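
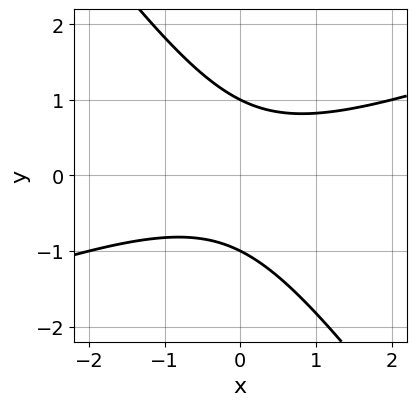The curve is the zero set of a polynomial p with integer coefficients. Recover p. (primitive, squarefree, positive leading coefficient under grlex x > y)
x^2 - 2*x*y - 2*y^2 + 2

(a) The degree is 2 — no degree-1 curve has this shape.
(b) Against the integer gridlines: the y-axis gridline crossings are at y ∈ {-1, 1}; no x-intercept at any integer in the box.
(c) Matching integer coefficients to the picture gives p.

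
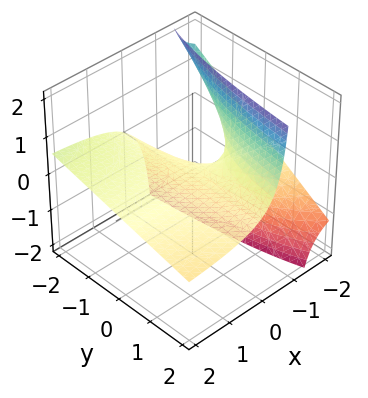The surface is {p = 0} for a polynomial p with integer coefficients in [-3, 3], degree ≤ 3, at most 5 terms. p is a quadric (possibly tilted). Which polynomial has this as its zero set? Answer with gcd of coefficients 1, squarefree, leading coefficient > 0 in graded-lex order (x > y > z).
First, degree: the shape is more complex than any degree-1 surface, so deg p = 2.
Then, against the integer gridlines: every point of the y-axis in the box is on the surface; one z-axis crossing is at z = 0.
Finally, putting this together gives p.

x*y + 3*x*z + 3*z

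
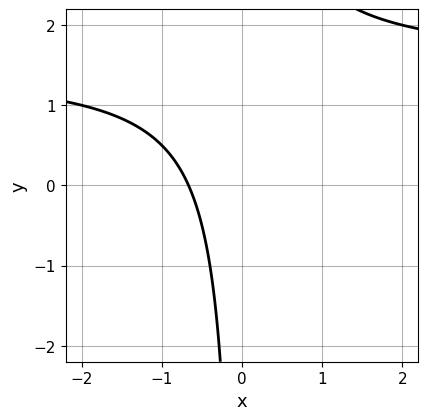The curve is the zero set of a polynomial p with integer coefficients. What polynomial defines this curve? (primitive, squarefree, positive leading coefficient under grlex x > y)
2*x*y - 3*x - 2

1. deg p = 2. No degree-1 curve has this shape.
2. From the axis intercepts and sections: no y-intercept at any integer in the box.
3. Putting this together gives p.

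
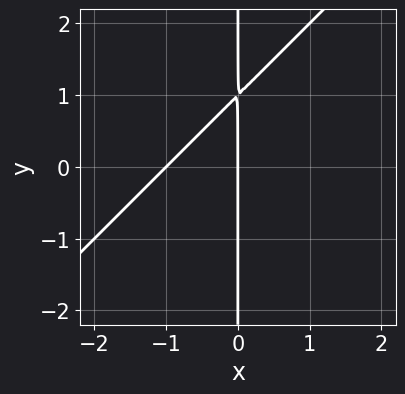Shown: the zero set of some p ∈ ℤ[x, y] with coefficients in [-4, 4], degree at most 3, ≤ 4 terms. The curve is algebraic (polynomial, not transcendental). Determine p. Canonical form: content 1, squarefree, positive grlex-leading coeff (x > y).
1. The degree is 2 — a generic line meets the curve in up to 2 points.
2. Against the integer gridlines: among the integer gridlines, it crosses the x-axis at x ∈ {-1, 0}; the visible y-axis segment lies entirely on the curve.
3. These observations pin down the coefficients.

x^2 - x*y + x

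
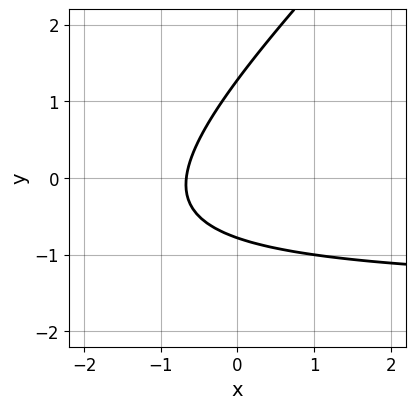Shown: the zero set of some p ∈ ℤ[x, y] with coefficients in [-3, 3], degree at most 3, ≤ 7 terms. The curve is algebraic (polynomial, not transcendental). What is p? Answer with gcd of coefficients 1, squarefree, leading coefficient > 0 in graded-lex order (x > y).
deg p = 2. A generic line meets the curve in up to 2 points.
The integer polynomial consistent with all of this is the stated p.

2*x*y - 2*y^2 + 3*x + y + 2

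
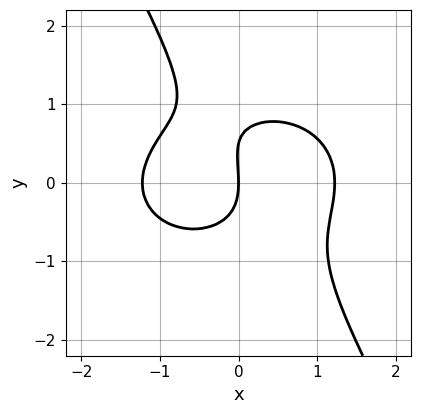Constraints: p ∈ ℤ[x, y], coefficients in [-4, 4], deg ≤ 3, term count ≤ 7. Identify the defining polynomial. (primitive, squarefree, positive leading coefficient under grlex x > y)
2*x^3 + 3*x*y^2 + 2*y^3 - y^2 - 3*x

First, deg p = 3. The shape is more complex than any degree-2 curve.
Next, reading off the gridlines: it meets the x-axis at x = 0 (among the integer gridlines); it meets the y-axis at y = 0 (among the integer gridlines).
Finally, these observations pin down the coefficients.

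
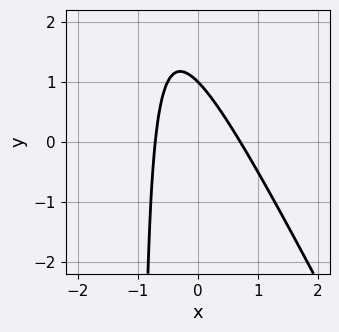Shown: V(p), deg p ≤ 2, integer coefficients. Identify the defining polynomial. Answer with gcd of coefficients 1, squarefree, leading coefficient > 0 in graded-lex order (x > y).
2*x^2 + x*y + y - 1

Degree: a generic line meets the curve in up to 2 points, so deg p = 2.
From the axis intercepts and sections: it crosses the y-axis at the gridline y = 1.
These observations pin down the coefficients.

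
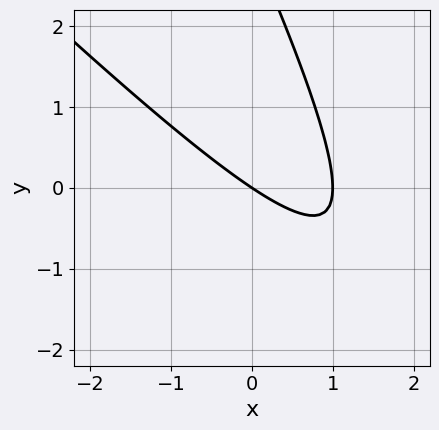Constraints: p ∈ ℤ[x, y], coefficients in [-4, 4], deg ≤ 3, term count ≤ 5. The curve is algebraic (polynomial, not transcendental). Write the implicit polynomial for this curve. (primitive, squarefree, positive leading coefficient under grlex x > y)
2*x^2 + 3*x*y + y^2 - 2*x - 3*y

deg p = 2. The shape is more complex than any degree-1 curve.
From the axis intercepts and sections: among the integer gridlines, it crosses the x-axis at x ∈ {0, 1}; one y-axis crossing is at y = 0.
Putting this together gives p.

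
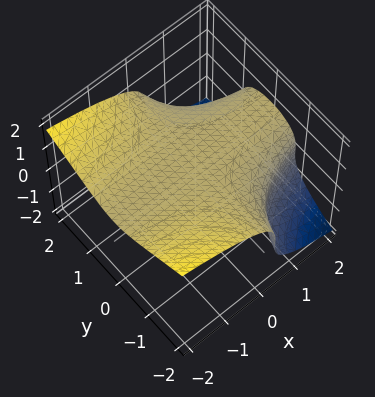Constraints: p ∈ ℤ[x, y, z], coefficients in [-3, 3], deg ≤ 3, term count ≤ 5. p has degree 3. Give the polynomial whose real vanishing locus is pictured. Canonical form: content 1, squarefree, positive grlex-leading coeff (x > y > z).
2*x*y^2 + 3*z^3 - 3

1. Degree: no degree-2 surface has this shape, so deg p = 3.
2. From the visible intercepts: it crosses the z-axis at the gridline z = 1; the surface avoids every integer x-axis point in the box; it misses every integer gridline on the y-axis.
3. Putting this together gives p.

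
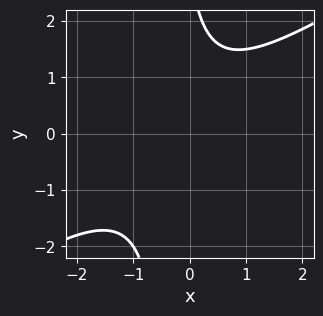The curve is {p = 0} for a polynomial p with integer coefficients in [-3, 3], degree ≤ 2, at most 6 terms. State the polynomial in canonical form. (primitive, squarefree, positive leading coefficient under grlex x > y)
Degree: no degree-1 curve has this shape, so deg p = 2.
Reading off the gridlines: it misses every integer gridline on the y-axis; the curve avoids every integer x-axis point in the box.
Solving for integer coefficients yields p as stated.

2*x^2 - 3*x*y + x - y + 3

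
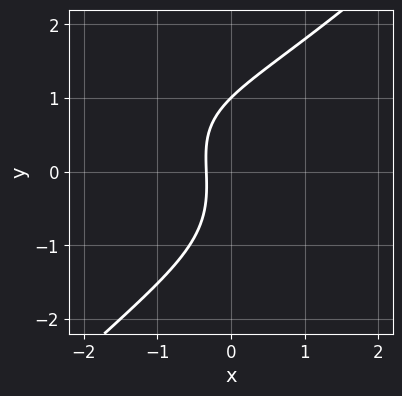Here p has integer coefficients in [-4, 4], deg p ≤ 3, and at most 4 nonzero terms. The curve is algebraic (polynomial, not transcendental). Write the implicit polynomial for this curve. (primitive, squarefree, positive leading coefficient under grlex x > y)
First, deg p = 3. No degree-2 curve has this shape.
Next, observable constraints: it meets the y-axis at y = 1 (among the integer gridlines).
Finally, these observations pin down the coefficients.

x^2*y - y^3 + 3*x + 1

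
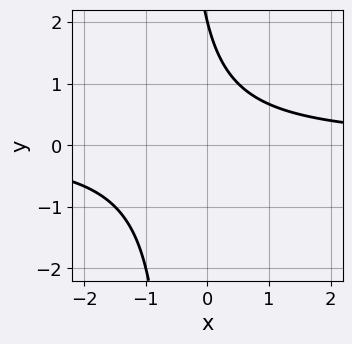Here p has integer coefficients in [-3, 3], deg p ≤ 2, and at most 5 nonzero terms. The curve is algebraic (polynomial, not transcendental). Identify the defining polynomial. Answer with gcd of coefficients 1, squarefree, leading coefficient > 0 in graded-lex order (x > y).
2*x*y + y - 2

(a) deg p = 2. No degree-1 curve has this shape.
(b) Reading off the gridlines: it crosses the y-axis at the gridline y = 2; the curve avoids every integer x-axis point in the box.
(c) Together with the visible shape, these determine p as stated.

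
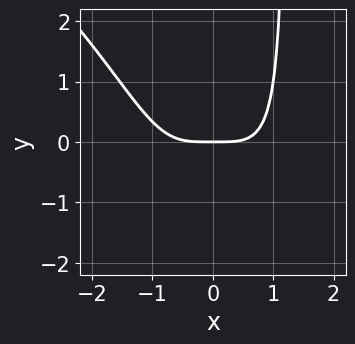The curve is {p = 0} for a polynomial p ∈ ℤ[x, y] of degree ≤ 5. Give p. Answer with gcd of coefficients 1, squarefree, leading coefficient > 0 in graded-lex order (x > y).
x^4 + x^3*y - 2*y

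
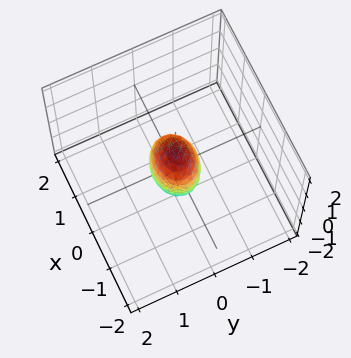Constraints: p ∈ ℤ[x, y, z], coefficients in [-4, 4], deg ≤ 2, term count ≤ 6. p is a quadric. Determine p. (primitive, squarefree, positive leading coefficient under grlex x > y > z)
1. The degree is 2 — bounded and convex; a quadric.
2. Symmetries: it's symmetric under z → −z, forcing even powers of z; the x ↦ −x reflection is a symmetry, so x appears only in even powers; the y ↦ −y reflection is a symmetry, so y appears only in even powers.
3. Against the integer gridlines: the z-axis gridline crossings are at z ∈ {-1, 1}.
4. These observations pin down the coefficients.

2*x^2 + 3*y^2 + z^2 - 1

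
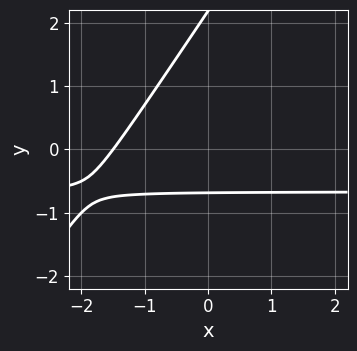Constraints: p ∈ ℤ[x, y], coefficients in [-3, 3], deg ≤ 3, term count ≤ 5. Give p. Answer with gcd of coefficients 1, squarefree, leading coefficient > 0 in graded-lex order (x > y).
3*x*y - 2*y^2 + 2*x + 3*y + 3

First, degree: a generic line meets the curve in up to 2 points, so deg p = 2.
Finally, putting this together gives p.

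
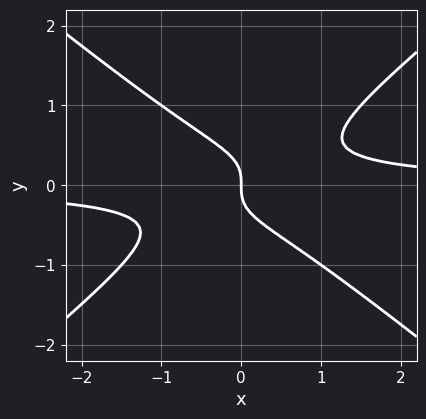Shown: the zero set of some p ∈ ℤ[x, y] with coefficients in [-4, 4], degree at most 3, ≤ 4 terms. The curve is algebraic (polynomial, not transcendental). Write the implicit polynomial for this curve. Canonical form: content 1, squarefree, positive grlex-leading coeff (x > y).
1. Degree: the shape is more complex than any degree-2 curve, so deg p = 3.
2. From the visible intercepts: one x-axis crossing is at x = 0; it meets the y-axis at y = 0 (among the integer gridlines).
3. The integer polynomial consistent with all of this is the stated p.

2*x^2*y - 3*y^3 - x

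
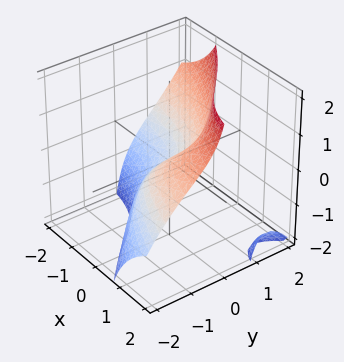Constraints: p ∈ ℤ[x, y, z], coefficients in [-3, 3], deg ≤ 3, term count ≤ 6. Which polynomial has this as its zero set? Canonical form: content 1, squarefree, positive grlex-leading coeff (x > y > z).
3*x*y*z + 2*y^3 - x*y + 3*x - 3*z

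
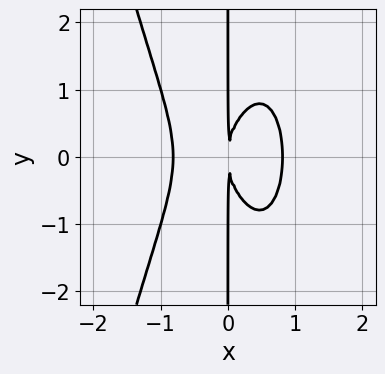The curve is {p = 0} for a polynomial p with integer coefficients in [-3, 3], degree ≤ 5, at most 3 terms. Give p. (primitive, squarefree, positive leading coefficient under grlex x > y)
The degree is 4 — no degree-3 curve has this shape.
Symmetries: mirror symmetry y ↦ −y ⇒ only even powers of y.
Checking where it meets the axes: the visible y-axis segment lies entirely on the curve.
The integer polynomial consistent with all of this is the stated p.

3*x^4 + x*y^2 - 2*x^2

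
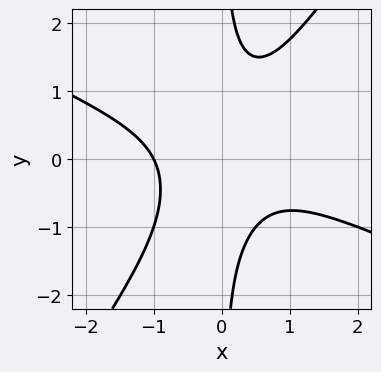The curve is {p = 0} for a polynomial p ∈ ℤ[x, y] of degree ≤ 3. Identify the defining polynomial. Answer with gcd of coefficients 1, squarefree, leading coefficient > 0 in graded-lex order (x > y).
2*x^3 + 3*x^2*y - 3*x*y^2 + 2

Degree: the shape is more complex than any degree-2 curve, so deg p = 3.
From the visible intercepts: the curve avoids every integer y-axis point in the box; it meets the x-axis at x = -1 (among the integer gridlines).
Putting this together gives p.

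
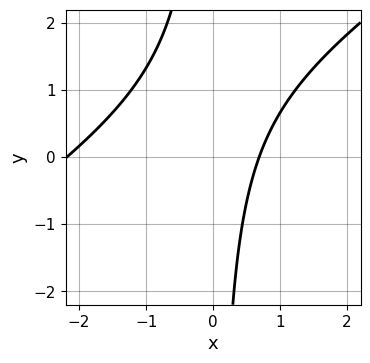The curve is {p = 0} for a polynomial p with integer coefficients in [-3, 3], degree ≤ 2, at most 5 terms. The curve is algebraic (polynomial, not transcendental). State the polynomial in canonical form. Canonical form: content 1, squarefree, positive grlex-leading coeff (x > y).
1. deg p = 2.
2. From the axis intercepts and sections: no y-intercept at any integer in the box.
3. Together with the visible shape, these determine p as stated.

2*x^2 - 3*x*y + 3*x - 3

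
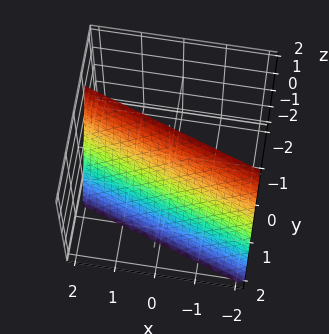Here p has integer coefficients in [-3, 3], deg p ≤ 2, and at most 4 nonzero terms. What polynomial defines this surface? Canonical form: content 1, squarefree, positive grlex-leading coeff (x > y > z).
(a) Degree: every cross-section is a straight line — this is a plane, so deg p = 1.
(b) From the axis intercepts and sections: it crosses the z-axis at the gridline z = 2; it crosses the x-axis at the gridline x = 2.
(c) Assembling these constraints gives the stated polynomial.

x + 3*y + z - 2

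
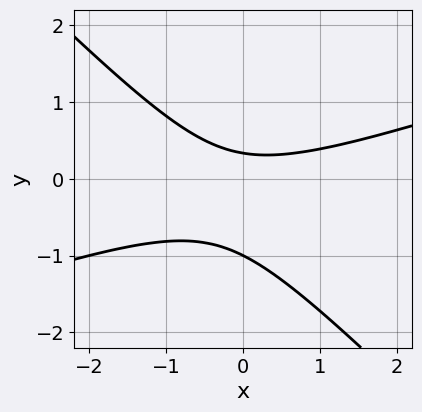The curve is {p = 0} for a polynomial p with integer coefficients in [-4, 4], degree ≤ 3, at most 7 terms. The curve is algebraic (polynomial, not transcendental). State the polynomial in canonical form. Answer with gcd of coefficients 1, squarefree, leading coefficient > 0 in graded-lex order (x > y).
x^2 - 2*x*y - 3*y^2 - 2*y + 1

First, the degree is 2 — no degree-1 curve has this shape.
Next, checking where it meets the axes: it misses every integer gridline on the x-axis; it crosses the y-axis at the gridline y = -1.
Finally, fitting integer coefficients to these (and the overall shape) gives p.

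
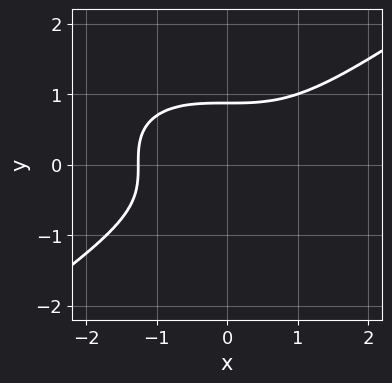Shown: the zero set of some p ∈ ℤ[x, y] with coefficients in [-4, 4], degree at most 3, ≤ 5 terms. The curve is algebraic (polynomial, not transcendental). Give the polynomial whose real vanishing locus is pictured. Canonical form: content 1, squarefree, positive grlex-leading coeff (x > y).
1. Degree: the shape is more complex than any degree-2 curve, so deg p = 3.
2. Solving for integer coefficients yields p as stated.

x^3 - 3*y^3 + 2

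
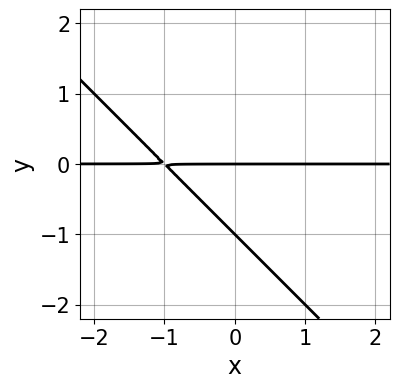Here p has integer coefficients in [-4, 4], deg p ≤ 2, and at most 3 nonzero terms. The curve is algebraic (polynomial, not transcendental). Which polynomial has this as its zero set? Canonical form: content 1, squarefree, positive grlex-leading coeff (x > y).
x*y + y^2 + y

First, the degree is 2 — the shape is more complex than any degree-1 curve.
Next, reading off the gridlines: every point of the x-axis in the box is on the curve; the y-axis gridline crossings are at y ∈ {-1, 0}.
Finally, together with the visible shape, these determine p as stated.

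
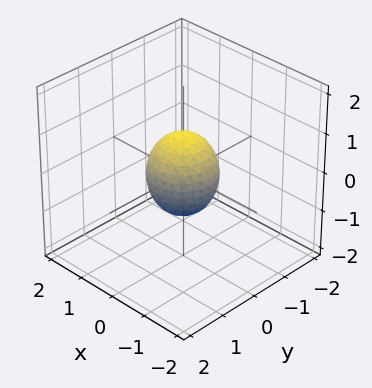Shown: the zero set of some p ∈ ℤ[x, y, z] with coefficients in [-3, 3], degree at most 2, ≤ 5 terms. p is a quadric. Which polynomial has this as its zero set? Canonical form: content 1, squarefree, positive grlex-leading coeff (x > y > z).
3*x^2 + 3*y^2 + 2*z^2 - 2

First, the degree is 2 — a closed, bounded, convex surface; a quadric.
Next, symmetries: it's symmetric under z → −z, forcing even powers of z; rotational symmetry about the z-axis ⇒ p depends on x, y only through x² + y².
Next, against the integer gridlines: among the integer gridlines, it crosses the z-axis at z ∈ {-1, 1}; a circular section at z = 0 has radius between 0 and 1.
Finally, the integer polynomial consistent with all of this is the stated p.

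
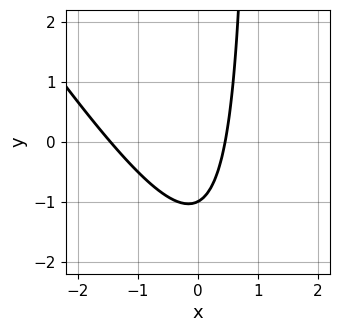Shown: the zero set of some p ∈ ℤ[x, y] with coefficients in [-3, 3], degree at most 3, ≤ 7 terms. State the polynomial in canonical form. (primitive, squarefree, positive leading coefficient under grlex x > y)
3*x^2 + 2*x*y + 3*x - 2*y - 2

1. Degree: the shape is more complex than any degree-1 curve, so deg p = 2.
2. Reading off the gridlines: it crosses the y-axis at the gridline y = -1.
3. Matching integer coefficients to the picture gives p.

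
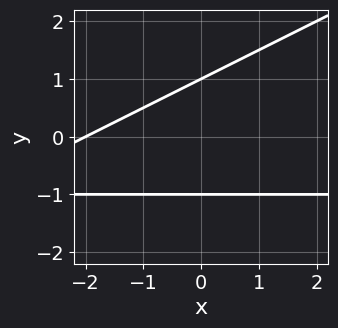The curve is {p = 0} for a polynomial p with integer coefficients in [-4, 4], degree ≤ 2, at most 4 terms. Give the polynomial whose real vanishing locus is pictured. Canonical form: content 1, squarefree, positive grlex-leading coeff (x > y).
x*y - 2*y^2 + x + 2

1. deg p = 2. The shape is more complex than any degree-1 curve.
2. From the axis intercepts and sections: one x-axis crossing is at x = -2; among the integer gridlines, it crosses the y-axis at y ∈ {-1, 1}.
3. The integer polynomial consistent with all of this is the stated p.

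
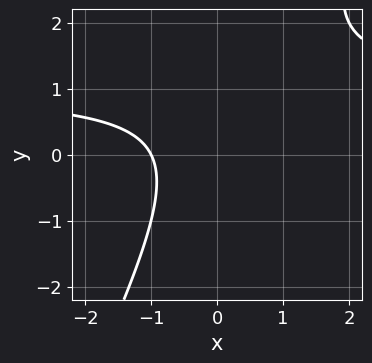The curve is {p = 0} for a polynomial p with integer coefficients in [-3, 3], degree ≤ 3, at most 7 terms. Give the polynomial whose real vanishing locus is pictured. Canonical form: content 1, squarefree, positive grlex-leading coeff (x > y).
2*x*y - y^2 - 2*x + y - 2

1. The degree is 2 — a generic line meets the curve in up to 2 points.
2. Checking where it meets the axes: no y-intercept at any integer in the box; one x-axis crossing is at x = -1.
3. Solving for integer coefficients yields p as stated.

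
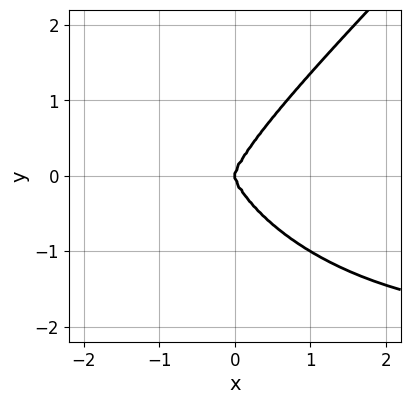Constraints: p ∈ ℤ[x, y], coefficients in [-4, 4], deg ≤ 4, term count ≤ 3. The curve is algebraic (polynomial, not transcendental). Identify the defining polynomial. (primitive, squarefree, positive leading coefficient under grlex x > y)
The degree is 4 — no degree-3 curve has this shape.
Reading off the gridlines: it crosses the x-axis at the gridline x = 0; it crosses the y-axis at the gridline y = 0.
The integer polynomial consistent with all of this is the stated p.

x^3*y - y^4 + 2*x^3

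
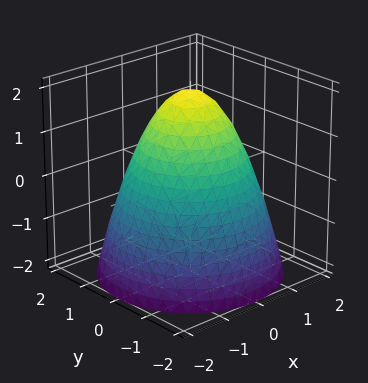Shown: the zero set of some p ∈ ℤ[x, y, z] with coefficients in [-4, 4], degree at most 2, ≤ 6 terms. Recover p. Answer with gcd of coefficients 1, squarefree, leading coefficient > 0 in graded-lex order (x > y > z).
deg p = 2. The shape is more complex than any degree-1 surface.
Symmetries: rotational symmetry about the z-axis ⇒ p depends on x, y only through x² + y².
From the axis intercepts and sections: a circular section at z = 1 has radius exactly 1; it crosses the z-axis at the gridline z = 2.
Together with the visible shape, these determine p as stated.

x^2 + y^2 + z - 2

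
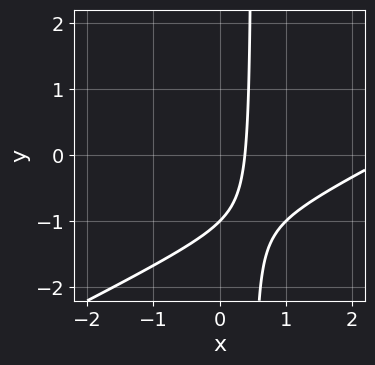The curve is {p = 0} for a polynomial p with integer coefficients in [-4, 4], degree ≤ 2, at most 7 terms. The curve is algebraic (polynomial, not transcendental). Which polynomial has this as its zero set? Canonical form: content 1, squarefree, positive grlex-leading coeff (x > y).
x^2 - 2*x*y - 3*x + y + 1

(a) The degree is 2 — a generic line meets the curve in up to 2 points.
(b) From the axis intercepts and sections: it meets the y-axis at y = -1 (among the integer gridlines).
(c) Assembling these constraints gives the stated polynomial.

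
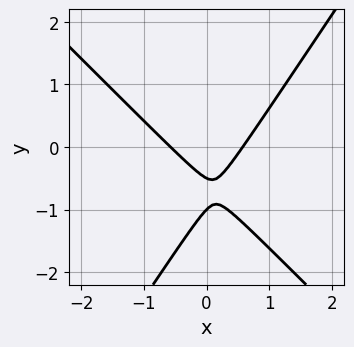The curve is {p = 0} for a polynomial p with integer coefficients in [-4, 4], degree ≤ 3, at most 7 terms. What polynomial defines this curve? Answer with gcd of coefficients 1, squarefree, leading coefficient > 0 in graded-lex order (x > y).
3*x^2 + x*y - 2*y^2 - 3*y - 1

(a) The degree is 2 — a generic line meets the curve in up to 2 points.
(b) From the visible intercepts: it meets the y-axis at y = -1 (among the integer gridlines).
(c) Assembling these constraints gives the stated polynomial.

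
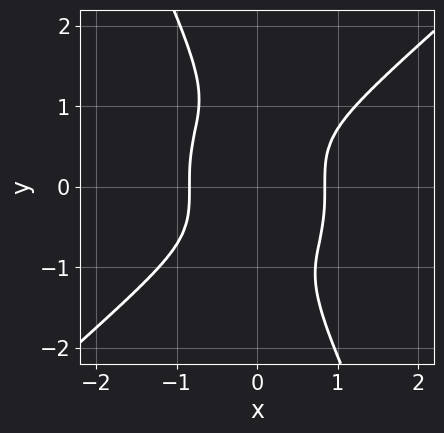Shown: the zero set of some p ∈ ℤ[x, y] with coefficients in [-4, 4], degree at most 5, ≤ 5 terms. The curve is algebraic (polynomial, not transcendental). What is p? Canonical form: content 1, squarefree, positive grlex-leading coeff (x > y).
2*x^4 - 2*x*y^3 - y^4 - 1

deg p = 4. No degree-3 curve has this shape.
From the axis intercepts and sections: the curve avoids every integer y-axis point in the box.
Assembling these constraints gives the stated polynomial.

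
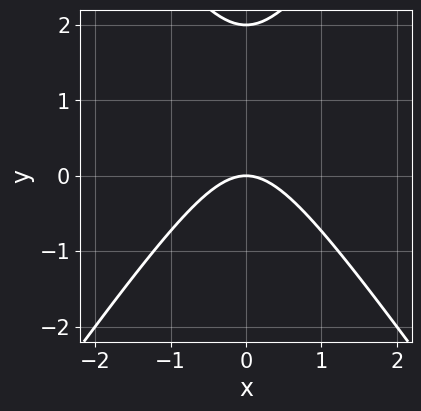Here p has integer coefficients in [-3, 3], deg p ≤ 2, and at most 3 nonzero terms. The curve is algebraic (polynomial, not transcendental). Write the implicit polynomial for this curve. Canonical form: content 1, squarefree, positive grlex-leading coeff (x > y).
First, the degree is 2 — no degree-1 curve has this shape.
Next, symmetries: it's symmetric under x → −x, forcing even powers of x.
Next, reading off the gridlines: one x-axis crossing is at x = 0; the y-axis gridline crossings are at y ∈ {0, 2}.
Finally, these observations pin down the coefficients.

2*x^2 - y^2 + 2*y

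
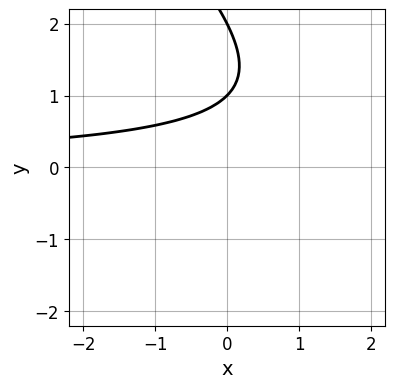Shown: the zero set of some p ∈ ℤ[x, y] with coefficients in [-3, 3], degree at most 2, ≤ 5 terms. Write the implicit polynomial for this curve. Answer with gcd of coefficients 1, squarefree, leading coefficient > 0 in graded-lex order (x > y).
x*y + y^2 - 3*y + 2

1. Degree: a generic line meets the curve in up to 2 points, so deg p = 2.
2. Observable constraints: among the integer gridlines, it crosses the y-axis at y ∈ {1, 2}; the curve avoids every integer x-axis point in the box.
3. These observations pin down the coefficients.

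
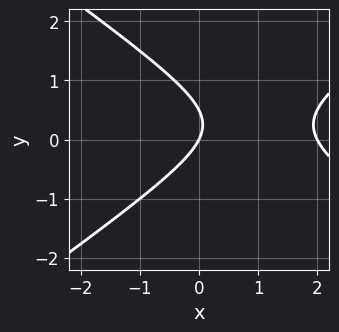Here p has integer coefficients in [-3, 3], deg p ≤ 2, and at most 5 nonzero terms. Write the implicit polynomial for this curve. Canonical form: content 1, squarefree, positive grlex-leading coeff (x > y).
The degree is 2 — a generic line meets the curve in up to 2 points.
Checking where it meets the axes: it crosses the y-axis at the gridline y = 0; among the integer gridlines, it crosses the x-axis at x ∈ {0, 2}.
Together with the visible shape, these determine p as stated.

x^2 - 2*y^2 - 2*x + y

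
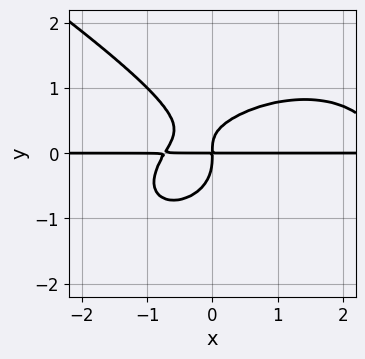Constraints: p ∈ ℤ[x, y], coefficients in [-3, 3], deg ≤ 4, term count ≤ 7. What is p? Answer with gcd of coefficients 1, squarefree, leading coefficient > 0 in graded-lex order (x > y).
x^3*y + 3*y^4 - 2*x^2*y + 2*x*y^2 - 2*x*y

1. The degree is 4 — a generic line meets the curve in up to 4 points.
2. From the axis intercepts and sections: the visible x-axis segment lies entirely on the curve.
3. Matching integer coefficients to the picture gives p.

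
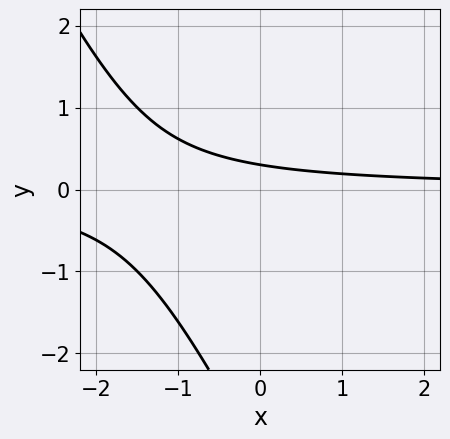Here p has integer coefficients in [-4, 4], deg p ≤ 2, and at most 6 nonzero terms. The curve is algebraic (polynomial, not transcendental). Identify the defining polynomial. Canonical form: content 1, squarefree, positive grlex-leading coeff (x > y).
2*x*y + y^2 + 3*y - 1

The degree is 2 — no degree-1 curve has this shape.
Reading off the gridlines: the curve avoids every integer x-axis point in the box.
The integer polynomial consistent with all of this is the stated p.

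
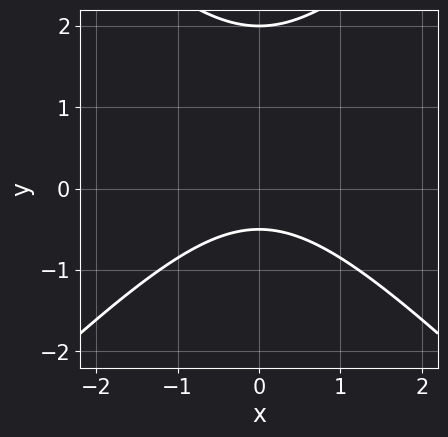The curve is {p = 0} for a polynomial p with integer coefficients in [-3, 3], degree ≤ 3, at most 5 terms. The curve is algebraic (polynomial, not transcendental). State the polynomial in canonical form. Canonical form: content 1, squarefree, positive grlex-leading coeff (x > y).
2*x^2 - 2*y^2 + 3*y + 2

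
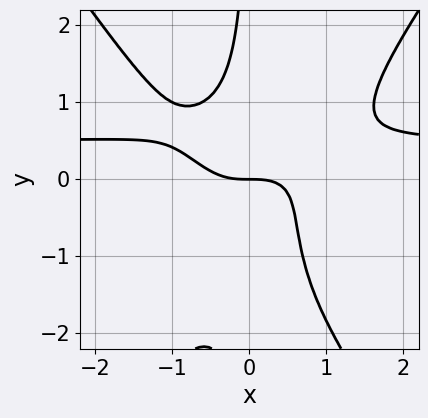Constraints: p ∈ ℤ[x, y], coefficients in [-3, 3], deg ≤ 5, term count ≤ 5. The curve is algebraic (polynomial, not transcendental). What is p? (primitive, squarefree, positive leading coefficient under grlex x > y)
(a) Degree: no degree-3 curve has this shape, so deg p = 4.
(b) Checking where it meets the axes: it crosses the x-axis at the gridline x = 0; one y-axis crossing is at y = 0.
(c) Fitting integer coefficients to these (and the overall shape) gives p.

2*x^3*y - x*y^3 - x^3 - x*y^2 - y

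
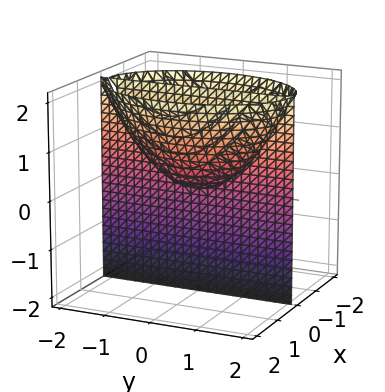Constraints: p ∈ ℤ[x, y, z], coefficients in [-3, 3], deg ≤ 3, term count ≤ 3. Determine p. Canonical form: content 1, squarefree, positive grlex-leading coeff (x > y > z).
2*x^3 + x*y^2 - 2*x*z

I count 2 distinct pieces. They look like related sheets of one shape, so recover p as a whole.
Degree: the shape is more complex than any degree-2 surface, so deg p = 3.
From the visible intercepts: it crosses the x-axis at the gridline x = 0; the visible y-axis segment lies entirely on the surface; the visible z-axis segment lies entirely on the surface.
Fitting integer coefficients to these (and the overall shape) gives p.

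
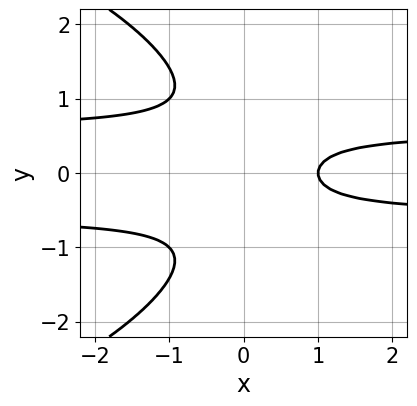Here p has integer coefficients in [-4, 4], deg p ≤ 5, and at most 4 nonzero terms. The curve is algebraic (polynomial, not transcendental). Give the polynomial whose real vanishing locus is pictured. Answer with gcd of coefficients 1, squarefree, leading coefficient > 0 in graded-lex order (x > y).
1. Degree: no degree-3 curve has this shape, so deg p = 4.
2. Symmetries: it's symmetric under y → −y, forcing even powers of y.
3. From the axis intercepts and sections: one x-axis crossing is at x = 1; it misses every integer gridline on the y-axis.
4. Assembling these constraints gives the stated polynomial.

y^4 + 3*x*y^2 - x + 1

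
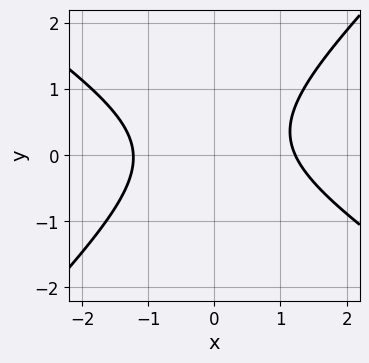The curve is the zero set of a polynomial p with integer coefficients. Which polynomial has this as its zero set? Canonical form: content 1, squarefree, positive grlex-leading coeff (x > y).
First, degree: the shape is more complex than any degree-1 curve, so deg p = 2.
Next, against the integer gridlines: the curve avoids every integer y-axis point in the box.
Finally, putting this together gives p.

2*x^2 + x*y - 3*y^2 + y - 3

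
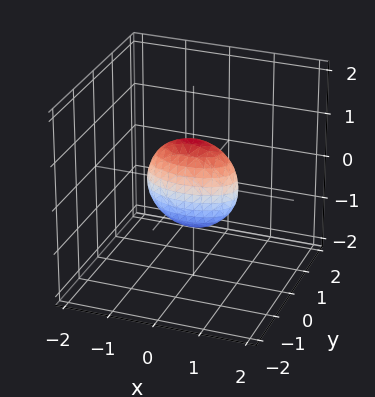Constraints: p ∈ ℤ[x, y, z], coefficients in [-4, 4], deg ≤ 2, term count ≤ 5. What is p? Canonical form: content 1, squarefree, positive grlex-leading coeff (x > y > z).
x^2 + 3*y^2 + z^2 - 1

deg p = 2. Bounded and convex; a quadric.
Symmetries: it's symmetric under z → −z, forcing even powers of z; it's symmetric under x → −x, forcing even powers of x; the y ↦ −y reflection is a symmetry, so y appears only in even powers.
From the axis intercepts and sections: among the integer gridlines, it crosses the z-axis at z ∈ {-1, 1}; the x-axis gridline crossings are at x ∈ {-1, 1}.
Fitting integer coefficients to these (and the overall shape) gives p.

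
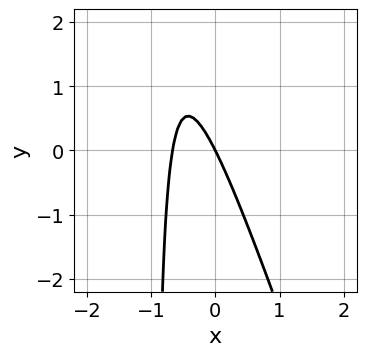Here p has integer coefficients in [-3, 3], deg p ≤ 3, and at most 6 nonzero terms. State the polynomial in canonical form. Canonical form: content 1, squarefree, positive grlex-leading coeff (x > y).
First, deg p = 2. The shape is more complex than any degree-1 curve.
Then, observable constraints: it crosses the y-axis at the gridline y = 0; it crosses the x-axis at the gridline x = 0.
Finally, matching integer coefficients to the picture gives p.

3*x^2 + x*y + 2*x + y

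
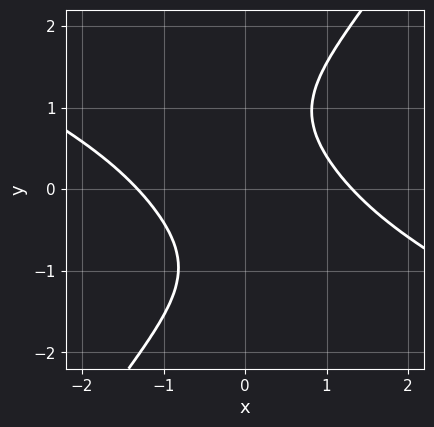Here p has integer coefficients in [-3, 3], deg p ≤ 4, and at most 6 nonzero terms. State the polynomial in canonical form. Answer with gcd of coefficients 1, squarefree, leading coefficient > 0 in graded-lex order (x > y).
x^4 + 2*x^3*y - y^4 + 3*x*y - 3

(a) The degree is 4 — a generic line meets the curve in up to 4 points.
(b) Checking where it meets the axes: it misses every integer gridline on the y-axis.
(c) These observations pin down the coefficients.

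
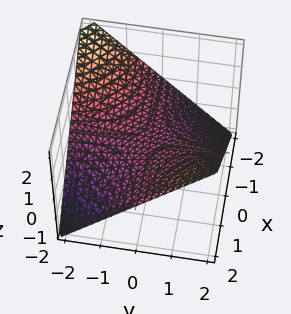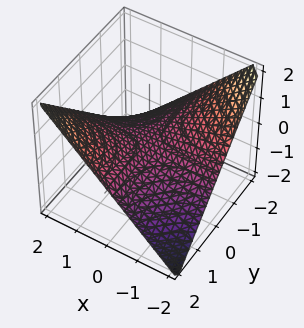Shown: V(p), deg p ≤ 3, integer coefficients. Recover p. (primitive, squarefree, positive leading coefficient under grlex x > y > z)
1. Degree: a saddle surface; a quadric, so deg p = 2.
2. Observable constraints: the visible y-axis segment lies entirely on the surface; every point of the x-axis in the box is on the surface; one z-axis crossing is at z = 0.
3. Solving for integer coefficients yields p as stated.

x*y - 2*z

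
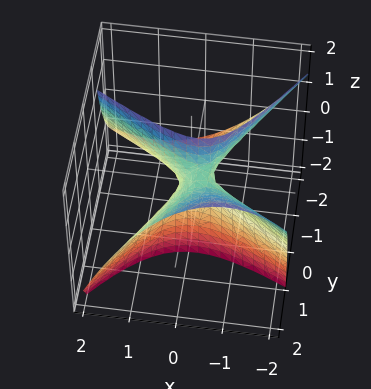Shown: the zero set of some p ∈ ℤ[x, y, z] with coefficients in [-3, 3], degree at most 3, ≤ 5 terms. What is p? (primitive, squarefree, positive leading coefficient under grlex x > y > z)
(a) deg p = 2. The shape is more complex than any degree-1 surface.
(b) Checking where it meets the axes: one x-axis crossing is at x = 0; it meets the z-axis at z = 0 (among the integer gridlines); it meets the y-axis at y = 0 (among the integer gridlines).
(c) These observations pin down the coefficients.

2*x^2 + 2*x*y - 2*y^2 + 3*y*z - z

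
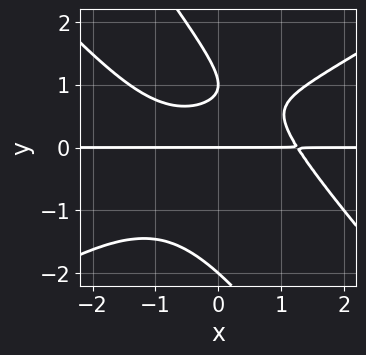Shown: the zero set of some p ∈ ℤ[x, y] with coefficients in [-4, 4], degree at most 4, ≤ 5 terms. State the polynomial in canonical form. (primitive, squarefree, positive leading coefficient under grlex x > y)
First, the degree is 4 — the shape is more complex than any degree-3 curve.
Then, from the axis intercepts and sections: the visible x-axis segment lies entirely on the curve; the y-axis gridline crossings are at y ∈ {-2, 0, 1}.
Finally, putting this together gives p.

x^3*y - 2*x*y^3 - y^4 + 3*y^2 - 2*y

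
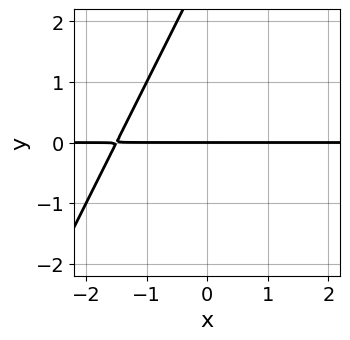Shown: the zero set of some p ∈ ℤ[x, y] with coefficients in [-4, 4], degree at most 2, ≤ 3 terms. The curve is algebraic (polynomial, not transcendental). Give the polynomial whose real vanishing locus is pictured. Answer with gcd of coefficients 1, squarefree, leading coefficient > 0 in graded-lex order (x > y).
2*x*y - y^2 + 3*y

First, degree: a generic line meets the curve in up to 2 points, so deg p = 2.
Then, checking where it meets the axes: the visible x-axis segment lies entirely on the curve; it crosses the y-axis at the gridline y = 0.
Finally, these observations pin down the coefficients.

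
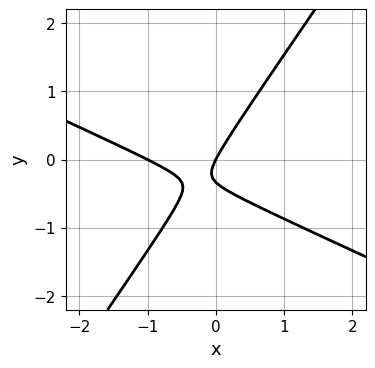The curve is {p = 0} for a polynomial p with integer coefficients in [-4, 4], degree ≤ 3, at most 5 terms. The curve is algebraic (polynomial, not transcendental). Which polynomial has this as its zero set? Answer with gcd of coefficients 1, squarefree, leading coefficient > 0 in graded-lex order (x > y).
The degree is 2 — a generic line meets the curve in up to 2 points.
From the visible intercepts: the x-axis gridline crossings are at x ∈ {-1, 0}; it meets the y-axis at y = 0 (among the integer gridlines).
Solving for integer coefficients yields p as stated.

2*x^2 + 3*x*y - 3*y^2 + 2*x - y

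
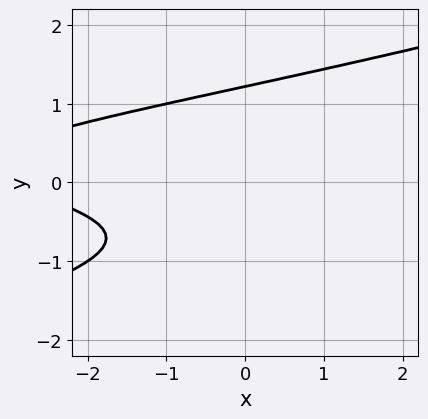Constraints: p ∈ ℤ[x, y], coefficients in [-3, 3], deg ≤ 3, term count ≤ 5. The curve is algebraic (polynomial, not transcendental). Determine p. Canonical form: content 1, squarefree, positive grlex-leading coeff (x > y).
x*y^2 - 3*y^3 + x + 2*y + 3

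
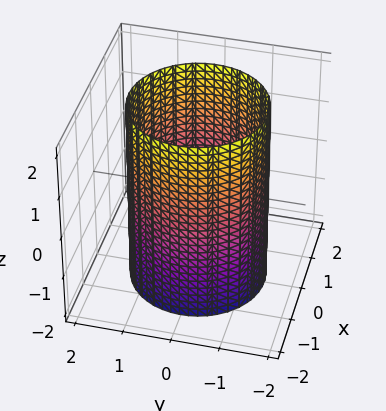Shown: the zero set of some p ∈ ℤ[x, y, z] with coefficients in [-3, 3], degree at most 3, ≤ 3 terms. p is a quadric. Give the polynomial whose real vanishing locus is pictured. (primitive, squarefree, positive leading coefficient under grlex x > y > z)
1. Degree: a cylinder; a quadric, so deg p = 2.
2. Symmetry: every cross-section ⟂ z is a circle, so x, y appear only via x² + y²; mirror symmetry z ↦ −z ⇒ only even powers of z.
3. Observable constraints: it misses every integer gridline on the z-axis; a circular section at z = 0 has radius between 1 and 2.
4. Together with the visible shape, these determine p as stated.

x^2 + y^2 - 2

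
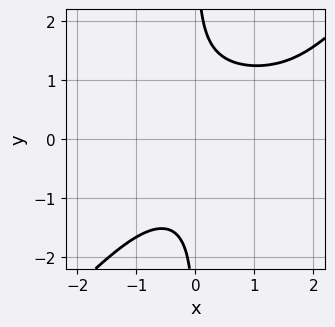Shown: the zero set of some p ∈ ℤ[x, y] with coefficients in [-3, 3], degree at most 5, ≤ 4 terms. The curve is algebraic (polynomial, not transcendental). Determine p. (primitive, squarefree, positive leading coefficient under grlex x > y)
2*x^2*y^2 - 2*x*y^3 - x^2*y + 2

First, degree: a generic line meets the curve in up to 4 points, so deg p = 4.
Next, against the integer gridlines: it misses every integer gridline on the x-axis; no y-intercept at any integer in the box.
Finally, putting this together gives p.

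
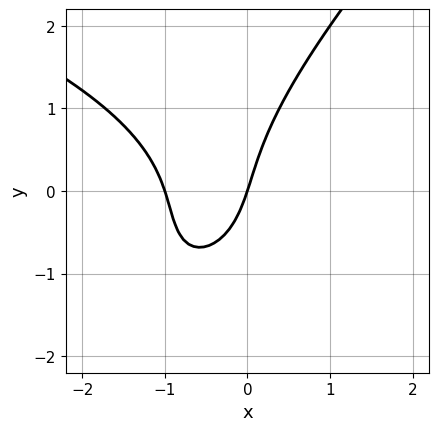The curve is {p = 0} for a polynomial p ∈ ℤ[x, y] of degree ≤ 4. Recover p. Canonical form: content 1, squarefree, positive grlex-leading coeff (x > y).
1. Degree: no degree-2 curve has this shape, so deg p = 3.
2. Observable constraints: it crosses the y-axis at the gridline y = 0; the x-axis gridline crossings are at x ∈ {-1, 0}.
3. Assembling these constraints gives the stated polynomial.

x*y^2 - y^3 + 3*x^2 + 3*x - y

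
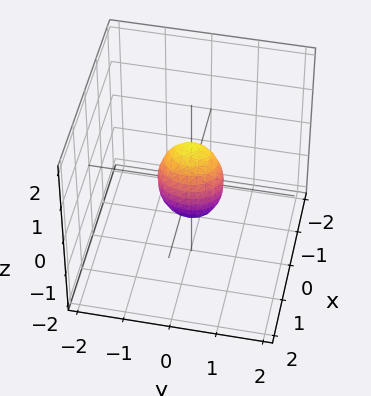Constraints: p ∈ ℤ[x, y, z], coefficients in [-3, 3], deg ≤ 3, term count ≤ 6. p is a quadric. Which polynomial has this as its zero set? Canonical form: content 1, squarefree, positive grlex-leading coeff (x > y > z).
3*x^2 + 2*y^2 + z^2 - 1

Degree: bounded and convex; a quadric, so deg p = 2.
Symmetries: the y ↦ −y reflection is a symmetry, so y appears only in even powers; mirror symmetry z ↦ −z ⇒ only even powers of z; the x ↦ −x reflection is a symmetry, so x appears only in even powers.
From the axis intercepts and sections: among the integer gridlines, it crosses the z-axis at z ∈ {-1, 1}.
These observations pin down the coefficients.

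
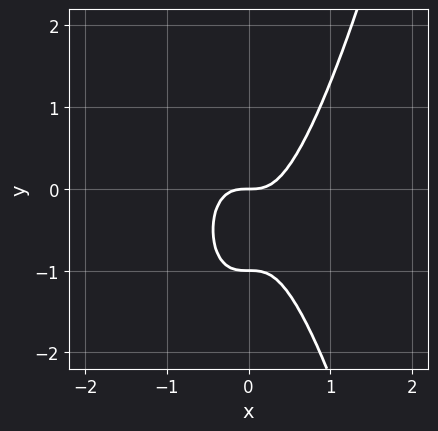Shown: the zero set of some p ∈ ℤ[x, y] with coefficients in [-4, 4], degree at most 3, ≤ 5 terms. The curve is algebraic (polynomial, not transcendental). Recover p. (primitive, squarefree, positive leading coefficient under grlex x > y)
3*x^3 - y^2 - y

The degree is 3 — the shape is more complex than any degree-2 curve.
Against the integer gridlines: it crosses the x-axis at the gridline x = 0; among the integer gridlines, it crosses the y-axis at y ∈ {-1, 0}.
Solving for integer coefficients yields p as stated.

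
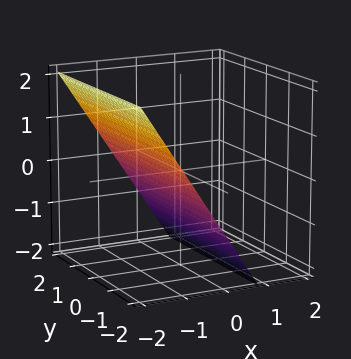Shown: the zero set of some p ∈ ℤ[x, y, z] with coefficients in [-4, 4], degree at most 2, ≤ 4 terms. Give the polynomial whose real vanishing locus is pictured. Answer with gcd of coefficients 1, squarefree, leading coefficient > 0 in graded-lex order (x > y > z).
1. Degree: every cross-section is a straight line — this is a plane, so deg p = 1.
2. From the visible intercepts: the surface avoids every integer y-axis point in the box; it crosses the z-axis at the gridline z = -1.
3. Assembling these constraints gives the stated polynomial.

3*x + 2*z + 2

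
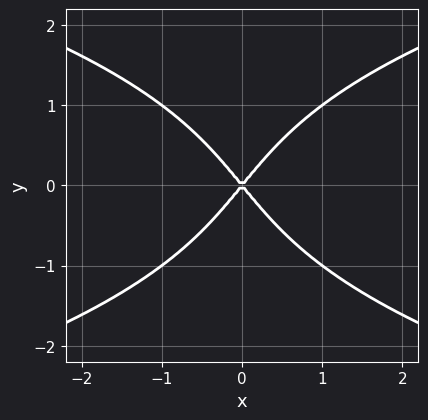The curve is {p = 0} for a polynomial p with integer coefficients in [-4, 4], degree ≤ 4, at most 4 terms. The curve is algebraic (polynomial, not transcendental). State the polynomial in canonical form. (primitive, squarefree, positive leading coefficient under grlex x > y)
First, the degree is 4 — a generic line meets the curve in up to 4 points.
Next, symmetries: mirror symmetry x ↦ −x ⇒ only even powers of x; the y ↦ −y reflection is a symmetry, so y appears only in even powers.
Then, checking where it meets the axes: it meets the x-axis at x = 0 (among the integer gridlines); one y-axis crossing is at y = 0.
Finally, solving for integer coefficients yields p as stated.

y^4 - 3*x^2 + 2*y^2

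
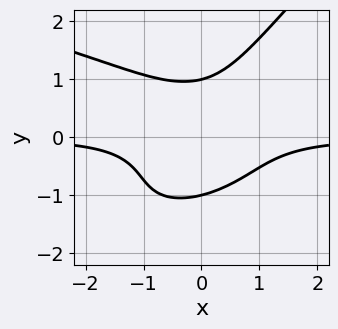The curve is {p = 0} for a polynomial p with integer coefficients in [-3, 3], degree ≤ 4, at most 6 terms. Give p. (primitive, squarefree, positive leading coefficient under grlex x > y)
2*x*y^3 - 2*y^4 + 3*x^2*y + 2

1. deg p = 4. A generic line meets the curve in up to 4 points.
2. Checking where it meets the axes: no x-intercept at any integer in the box; the y-axis gridline crossings are at y ∈ {-1, 1}.
3. These observations pin down the coefficients.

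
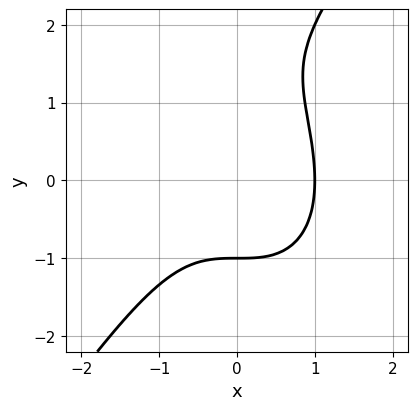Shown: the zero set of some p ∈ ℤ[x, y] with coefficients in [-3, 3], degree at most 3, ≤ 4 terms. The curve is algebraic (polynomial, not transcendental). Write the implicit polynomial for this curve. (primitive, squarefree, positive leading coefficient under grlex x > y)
The degree is 3 — no degree-2 curve has this shape.
Against the integer gridlines: one x-axis crossing is at x = 1; one y-axis crossing is at y = -1.
Putting this together gives p.

3*x^3 - y^3 + 2*y^2 - 3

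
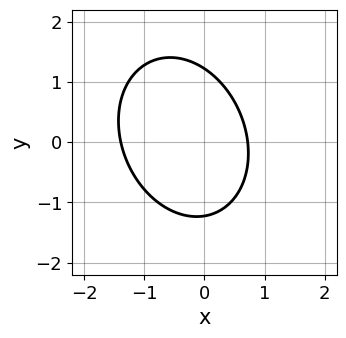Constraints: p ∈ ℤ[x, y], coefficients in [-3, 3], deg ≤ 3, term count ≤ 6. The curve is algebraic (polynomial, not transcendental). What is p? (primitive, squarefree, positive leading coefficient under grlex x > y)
1. deg p = 2.
2. Solving for integer coefficients yields p as stated.

3*x^2 + x*y + 2*y^2 + 2*x - 3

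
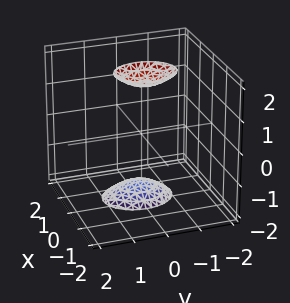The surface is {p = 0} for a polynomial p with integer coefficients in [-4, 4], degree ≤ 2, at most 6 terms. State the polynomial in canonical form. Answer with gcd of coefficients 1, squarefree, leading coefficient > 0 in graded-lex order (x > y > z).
First, the picture has 2 separate pieces.
Then, the degree is 2 — the shape is more complex than any degree-1 surface.
Then, observable constraints: no x-intercept at any integer in the box; the surface avoids every integer y-axis point in the box.
Finally, assembling these constraints gives the stated polynomial.

3*x^2 + x*z + 2*y^2 - z^2 + 3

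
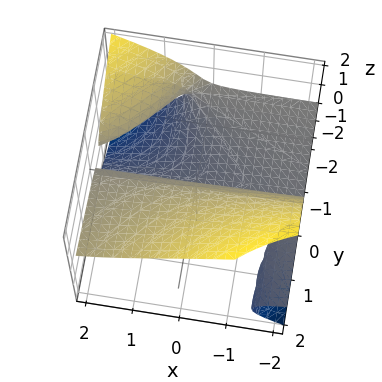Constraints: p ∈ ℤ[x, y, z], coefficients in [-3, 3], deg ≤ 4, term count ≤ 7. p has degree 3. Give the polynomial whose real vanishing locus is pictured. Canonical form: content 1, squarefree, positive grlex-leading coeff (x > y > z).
3*x*y*z + 3*z^3 - y^2 - y*z - 2*y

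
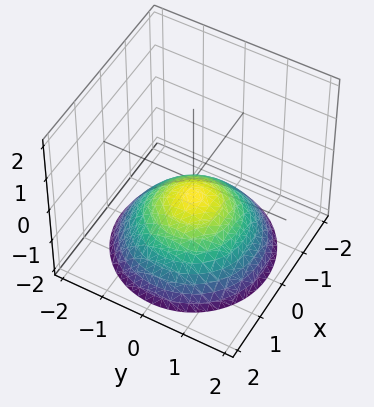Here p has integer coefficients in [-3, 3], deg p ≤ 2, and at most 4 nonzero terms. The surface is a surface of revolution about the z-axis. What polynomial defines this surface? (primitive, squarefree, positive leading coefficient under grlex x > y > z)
1. The degree is 2 — a generic line meets the surface in up to 2 points.
2. Symmetry: the z-axis is an axis of rotation, so x and y enter only as x² + y².
3. Reading off the gridlines: no y-intercept at any integer in the box; a circular section at z = -2 has radius between 1 and 2; it misses every integer gridline on the x-axis.
4. Matching integer coefficients to the picture gives p.

x^2 + y^2 + 2*z + 1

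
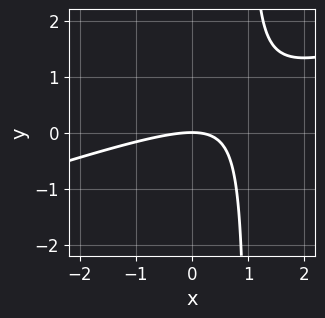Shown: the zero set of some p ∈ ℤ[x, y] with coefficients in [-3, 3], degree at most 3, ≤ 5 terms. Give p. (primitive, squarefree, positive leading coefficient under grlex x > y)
x^2 - 3*x*y + 3*y

1. Degree: no degree-1 curve has this shape, so deg p = 2.
2. From the visible intercepts: it meets the x-axis at x = 0 (among the integer gridlines); it meets the y-axis at y = 0 (among the integer gridlines).
3. Assembling these constraints gives the stated polynomial.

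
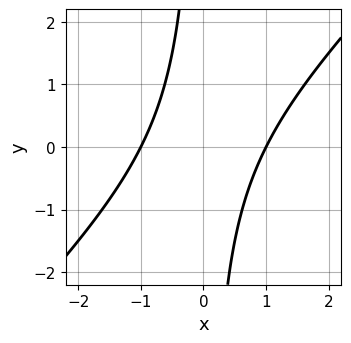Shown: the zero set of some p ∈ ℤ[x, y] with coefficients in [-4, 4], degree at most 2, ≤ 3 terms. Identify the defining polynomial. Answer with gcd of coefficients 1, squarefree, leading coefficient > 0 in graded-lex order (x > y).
deg p = 2. No degree-1 curve has this shape.
From the visible intercepts: the curve avoids every integer y-axis point in the box; the x-axis gridline crossings are at x ∈ {-1, 1}.
Putting this together gives p.

x^2 - x*y - 1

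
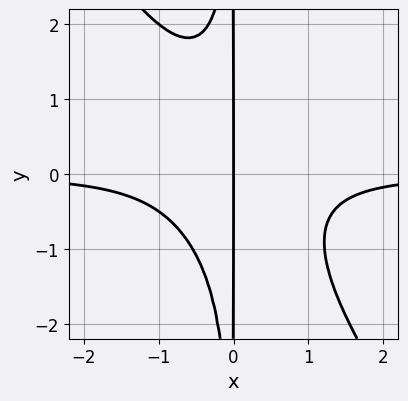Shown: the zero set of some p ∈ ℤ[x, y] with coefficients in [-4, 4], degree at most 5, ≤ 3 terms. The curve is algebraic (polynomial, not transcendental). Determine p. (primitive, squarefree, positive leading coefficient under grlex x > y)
3*x^3*y + 2*x^2*y^2 + 2*x

(a) The degree is 4 — a generic line meets the curve in up to 4 points.
(b) Reading off the gridlines: it crosses the x-axis at the gridline x = 0; the visible y-axis segment lies entirely on the curve.
(c) Putting this together gives p.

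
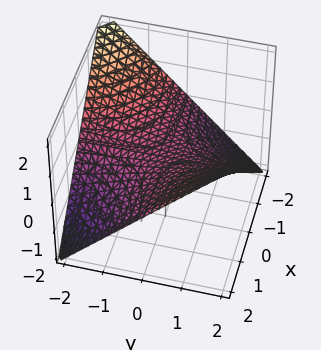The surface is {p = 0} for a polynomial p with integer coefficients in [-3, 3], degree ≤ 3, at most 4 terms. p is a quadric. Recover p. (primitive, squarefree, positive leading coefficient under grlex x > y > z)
x*y - 2*z

The degree is 2 — a hyperbolic paraboloid; a quadric.
Against the integer gridlines: the visible y-axis segment lies entirely on the surface; every point of the x-axis in the box is on the surface.
Together with the visible shape, these determine p as stated.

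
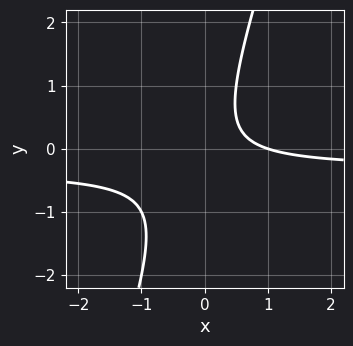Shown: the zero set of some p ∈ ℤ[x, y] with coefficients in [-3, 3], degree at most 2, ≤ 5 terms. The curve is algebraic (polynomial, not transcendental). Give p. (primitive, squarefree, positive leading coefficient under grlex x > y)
3*x*y - y^2 + x - 1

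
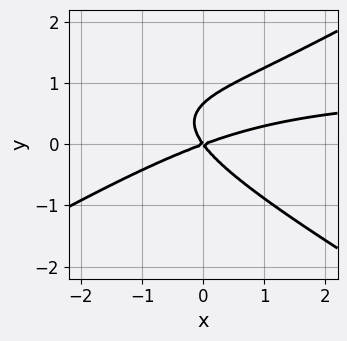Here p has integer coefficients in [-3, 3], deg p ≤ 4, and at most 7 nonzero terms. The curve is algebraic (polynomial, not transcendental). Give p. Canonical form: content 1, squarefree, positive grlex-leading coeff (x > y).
1. deg p = 3.
2. Observable constraints: it crosses the y-axis at the gridline y = 0; one x-axis crossing is at x = 0.
3. Together with the visible shape, these determine p as stated.

x^2*y - 3*y^3 - x^2 + 2*x*y + 2*y^2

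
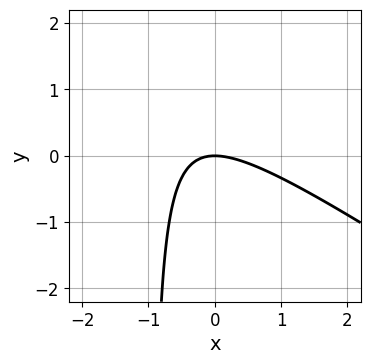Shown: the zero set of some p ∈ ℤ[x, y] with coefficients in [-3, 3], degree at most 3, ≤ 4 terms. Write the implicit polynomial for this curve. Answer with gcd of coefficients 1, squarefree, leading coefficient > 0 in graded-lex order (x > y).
2*x^2 + 3*x*y + 3*y

1. The degree is 2 — the shape is more complex than any degree-1 curve.
2. Checking where it meets the axes: it crosses the y-axis at the gridline y = 0; one x-axis crossing is at x = 0.
3. Matching integer coefficients to the picture gives p.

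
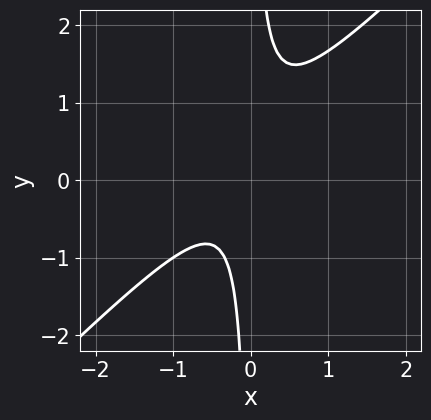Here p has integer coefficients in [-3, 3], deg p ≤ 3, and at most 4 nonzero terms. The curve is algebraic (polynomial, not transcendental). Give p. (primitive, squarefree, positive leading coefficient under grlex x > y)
(a) Degree: a generic line meets the curve in up to 2 points, so deg p = 2.
(b) From the axis intercepts and sections: no y-intercept at any integer in the box; the curve avoids every integer x-axis point in the box.
(c) Matching integer coefficients to the picture gives p.

3*x^2 - 3*x*y + x + 1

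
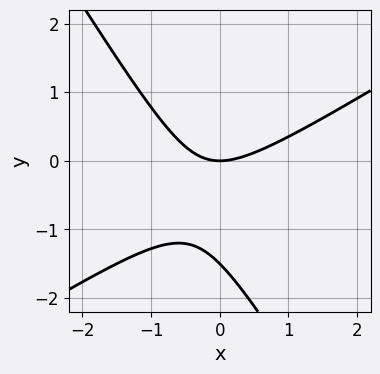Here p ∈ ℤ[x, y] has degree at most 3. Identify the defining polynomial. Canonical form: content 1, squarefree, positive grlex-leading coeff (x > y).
2*x^2 - 2*x*y - 2*y^2 - 3*y

First, degree: a generic line meets the curve in up to 2 points, so deg p = 2.
Then, checking where it meets the axes: one y-axis crossing is at y = 0; one x-axis crossing is at x = 0.
Finally, these observations pin down the coefficients.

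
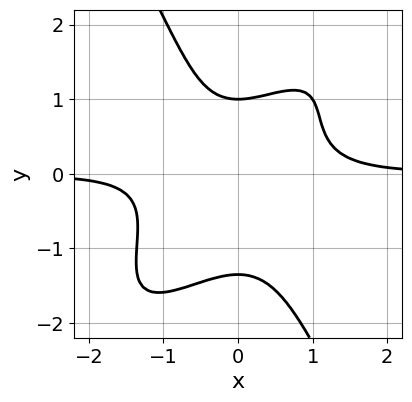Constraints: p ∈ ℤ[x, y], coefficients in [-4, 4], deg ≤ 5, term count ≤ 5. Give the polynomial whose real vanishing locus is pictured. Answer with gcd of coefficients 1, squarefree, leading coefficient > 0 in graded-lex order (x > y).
3*x^3*y - 3*x^2*y^2 + y^4 + y - 2

1. deg p = 4. No degree-3 curve has this shape.
2. From the axis intercepts and sections: one y-axis crossing is at y = 1; it misses every integer gridline on the x-axis.
3. These observations pin down the coefficients.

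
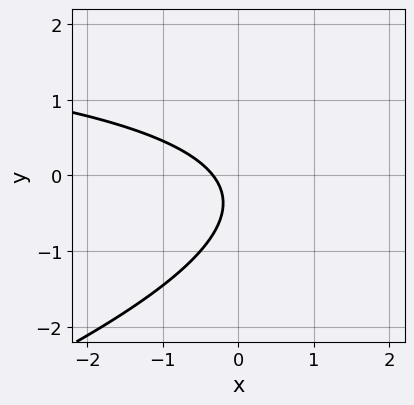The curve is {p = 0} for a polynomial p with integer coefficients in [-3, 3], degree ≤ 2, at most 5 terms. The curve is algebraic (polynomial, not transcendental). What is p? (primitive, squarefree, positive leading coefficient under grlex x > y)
x*y - 3*y^2 - 3*x - 2*y - 1

deg p = 2. No degree-1 curve has this shape.
Reading off the gridlines: it misses every integer gridline on the y-axis.
Matching integer coefficients to the picture gives p.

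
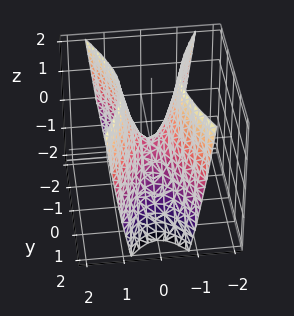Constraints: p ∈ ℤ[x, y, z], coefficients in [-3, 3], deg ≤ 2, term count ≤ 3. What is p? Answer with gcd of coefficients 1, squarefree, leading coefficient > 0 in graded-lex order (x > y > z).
3*x^2 - y^2 - z

First, deg p = 2. A hyperbolic paraboloid; a quadric.
Next, symmetries: it's symmetric under y → −y, forcing even powers of y; mirror symmetry x ↦ −x ⇒ only even powers of x.
Then, from the axis intercepts and sections: one x-axis crossing is at x = 0; one z-axis crossing is at z = 0; one y-axis crossing is at y = 0.
Finally, fitting integer coefficients to these (and the overall shape) gives p.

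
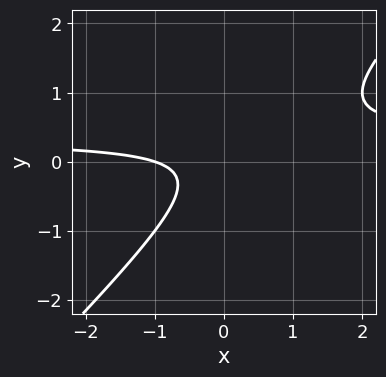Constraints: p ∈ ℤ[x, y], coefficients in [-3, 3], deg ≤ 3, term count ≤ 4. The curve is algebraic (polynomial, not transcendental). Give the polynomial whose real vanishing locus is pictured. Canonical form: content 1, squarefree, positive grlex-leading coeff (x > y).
1. The degree is 2 — no degree-1 curve has this shape.
2. From the axis intercepts and sections: it crosses the x-axis at the gridline x = -1; no y-intercept at any integer in the box.
3. Solving for integer coefficients yields p as stated.

3*x*y - 3*y^2 - x - 1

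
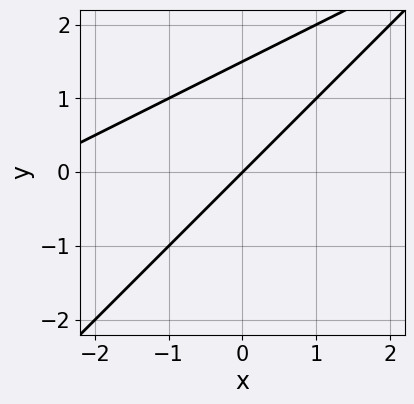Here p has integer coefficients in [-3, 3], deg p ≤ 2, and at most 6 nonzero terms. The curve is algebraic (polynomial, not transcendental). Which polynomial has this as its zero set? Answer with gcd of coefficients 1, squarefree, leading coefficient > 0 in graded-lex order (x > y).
x^2 - 3*x*y + 2*y^2 + 3*x - 3*y

1. The degree is 2 — a generic line meets the curve in up to 2 points.
2. From the axis intercepts and sections: it crosses the x-axis at the gridline x = 0; one y-axis crossing is at y = 0.
3. These observations pin down the coefficients.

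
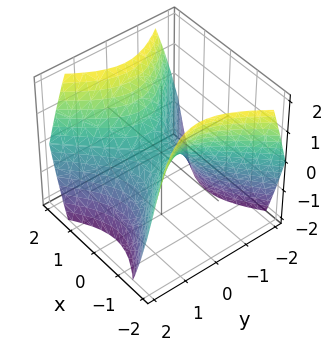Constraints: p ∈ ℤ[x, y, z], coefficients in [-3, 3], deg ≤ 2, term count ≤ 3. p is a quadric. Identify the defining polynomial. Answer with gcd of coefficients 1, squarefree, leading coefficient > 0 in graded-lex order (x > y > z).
x^2 - y^2 - z

(a) The degree is 2 — a hyperbolic paraboloid; a quadric.
(b) Symmetries: the x ↦ −x reflection is a symmetry, so x appears only in even powers; mirror symmetry y ↦ −y ⇒ only even powers of y.
(c) From the visible intercepts: one y-axis crossing is at y = 0; it meets the x-axis at x = 0 (among the integer gridlines); it crosses the z-axis at the gridline z = 0.
(d) The integer polynomial consistent with all of this is the stated p.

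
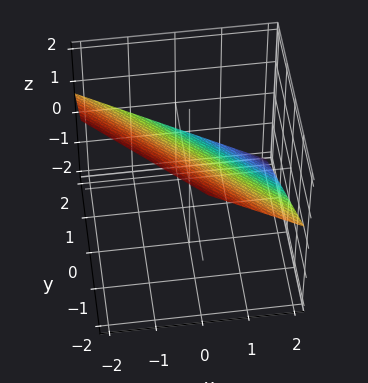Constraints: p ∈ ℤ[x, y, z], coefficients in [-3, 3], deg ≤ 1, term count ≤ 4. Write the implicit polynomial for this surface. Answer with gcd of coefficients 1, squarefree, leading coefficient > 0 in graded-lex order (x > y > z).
2*x + 2*y + 3*z - 2

The degree is 1 — every cross-section is a straight line — this is a plane.
From the visible intercepts: it meets the y-axis at y = 1 (among the integer gridlines); one x-axis crossing is at x = 1.
The integer polynomial consistent with all of this is the stated p.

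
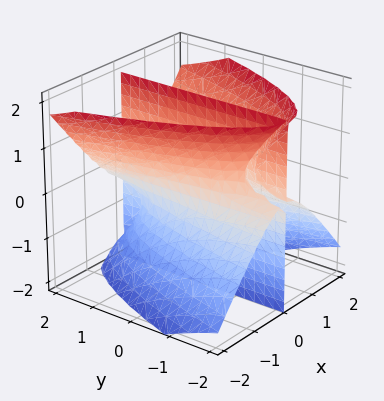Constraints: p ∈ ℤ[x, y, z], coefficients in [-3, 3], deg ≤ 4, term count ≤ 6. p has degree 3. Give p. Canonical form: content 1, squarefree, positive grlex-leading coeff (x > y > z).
3*x^3 - 2*x*y*z - 2*x*z^2 - x

(a) The picture has 2 separate pieces.
(b) The degree is 3 — a generic line meets the surface in up to 3 points.
(c) Against the integer gridlines: every point of the z-axis in the box is on the surface; it crosses the x-axis at the gridline x = 0; every point of the y-axis in the box is on the surface.
(d) Fitting integer coefficients to these (and the overall shape) gives p.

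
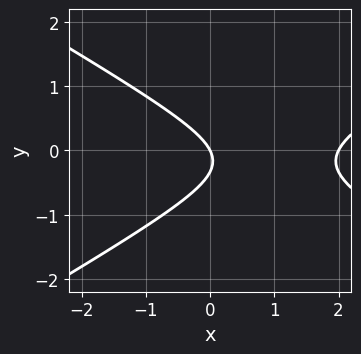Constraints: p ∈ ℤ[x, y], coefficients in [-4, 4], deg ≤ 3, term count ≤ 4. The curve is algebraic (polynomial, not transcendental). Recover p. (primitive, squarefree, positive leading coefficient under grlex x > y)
First, the degree is 2 — a generic line meets the curve in up to 2 points.
Then, against the integer gridlines: it crosses the y-axis at the gridline y = 0; among the integer gridlines, it crosses the x-axis at x ∈ {0, 2}.
Finally, putting this together gives p.

x^2 - 3*y^2 - 2*x - y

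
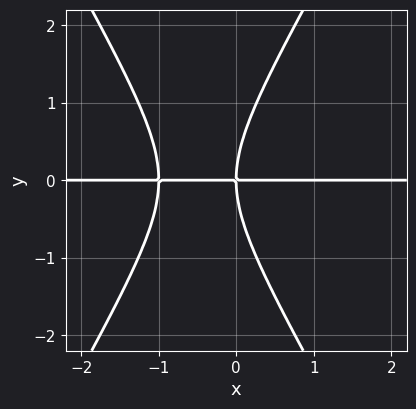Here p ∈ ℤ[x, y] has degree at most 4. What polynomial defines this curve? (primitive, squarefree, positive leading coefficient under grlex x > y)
The degree is 3 — the shape is more complex than any degree-2 curve.
Observable constraints: the visible x-axis segment lies entirely on the curve; it meets the y-axis at y = 0 (among the integer gridlines).
Putting this together gives p.

3*x^2*y - y^3 + 3*x*y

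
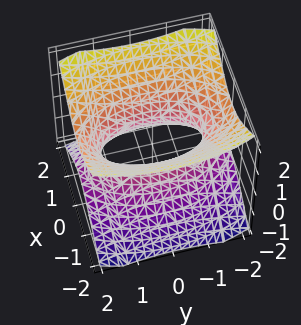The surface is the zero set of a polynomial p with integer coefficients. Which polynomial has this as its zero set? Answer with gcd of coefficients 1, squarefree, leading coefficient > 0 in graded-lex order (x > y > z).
3*x^2 + y^2 - 3*z^2 - 2

First, deg p = 2. An hourglass — one-sheet hyperboloid; a quadric.
Then, symmetries: the x ↦ −x reflection is a symmetry, so x appears only in even powers; the y ↦ −y reflection is a symmetry, so y appears only in even powers; the z ↦ −z reflection is a symmetry, so z appears only in even powers.
Then, from the axis intercepts and sections: no z-intercept at any integer in the box.
Finally, fitting integer coefficients to these (and the overall shape) gives p.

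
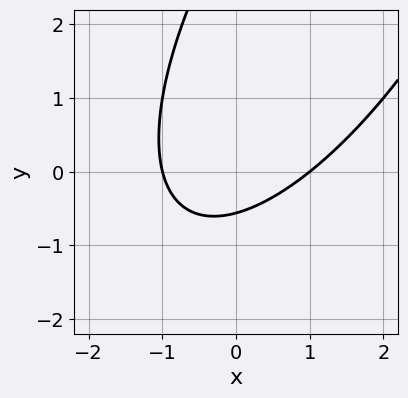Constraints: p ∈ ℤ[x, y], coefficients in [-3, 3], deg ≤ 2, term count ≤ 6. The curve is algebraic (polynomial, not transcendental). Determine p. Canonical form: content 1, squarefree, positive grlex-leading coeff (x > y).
First, deg p = 2. No degree-1 curve has this shape.
Then, against the integer gridlines: among the integer gridlines, it crosses the x-axis at x ∈ {-1, 1}.
Finally, putting this together gives p.

2*x^2 - 2*x*y + y^2 - 3*y - 2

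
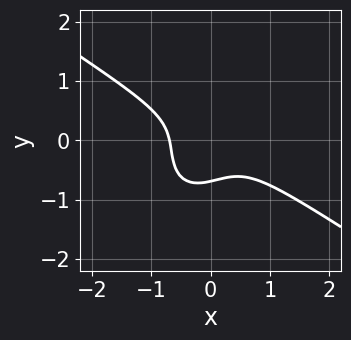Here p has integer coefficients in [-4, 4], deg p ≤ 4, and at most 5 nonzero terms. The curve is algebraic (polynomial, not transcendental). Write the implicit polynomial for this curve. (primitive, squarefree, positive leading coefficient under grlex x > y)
First, degree: the shape is more complex than any degree-2 curve, so deg p = 3.
Finally, putting this together gives p.

3*x^3 + 2*x^2*y - 2*x*y^2 + 3*y^3 + 1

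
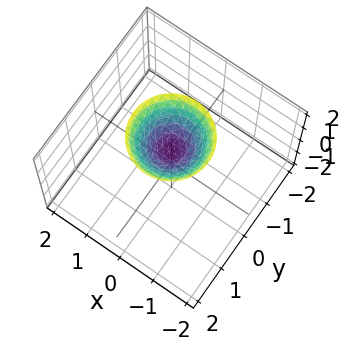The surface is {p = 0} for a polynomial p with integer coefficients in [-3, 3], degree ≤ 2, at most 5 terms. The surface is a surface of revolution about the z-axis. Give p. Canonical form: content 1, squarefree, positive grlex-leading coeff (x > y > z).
x^2 + y^2 - z + 1

(a) The degree is 2 — no degree-1 surface has this shape.
(b) Symmetries: every cross-section ⟂ z is a circle, so x, y appear only via x² + y².
(c) Checking where it meets the axes: the surface avoids every integer y-axis point in the box; no x-intercept at any integer in the box.
(d) These observations pin down the coefficients.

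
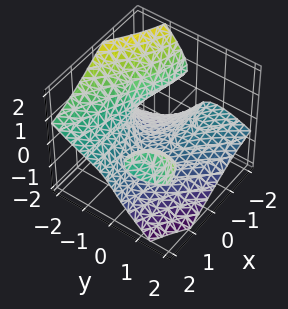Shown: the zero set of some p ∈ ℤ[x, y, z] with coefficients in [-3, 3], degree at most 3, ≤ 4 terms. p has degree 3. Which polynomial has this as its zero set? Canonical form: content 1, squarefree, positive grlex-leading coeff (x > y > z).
3*x*y*z - y^3 - 2*z^3 - 1

I count 2 distinct pieces. They look like related sheets of one shape, so recover p as a whole.
The degree is 3 — a generic line meets the surface in up to 3 points.
Observable constraints: it meets the y-axis at y = -1 (among the integer gridlines); it misses every integer gridline on the x-axis.
Fitting integer coefficients to these (and the overall shape) gives p.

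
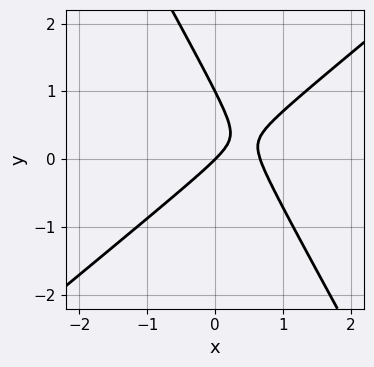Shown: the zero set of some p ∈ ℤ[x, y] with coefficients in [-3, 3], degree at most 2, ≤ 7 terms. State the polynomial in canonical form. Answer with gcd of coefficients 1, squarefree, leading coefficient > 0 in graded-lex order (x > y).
3*x^2 - 2*x*y - 2*y^2 - 2*x + 2*y

1. Degree: no degree-1 curve has this shape, so deg p = 2.
2. Against the integer gridlines: among the integer gridlines, it crosses the y-axis at y ∈ {0, 1}; it crosses the x-axis at the gridline x = 0.
3. Assembling these constraints gives the stated polynomial.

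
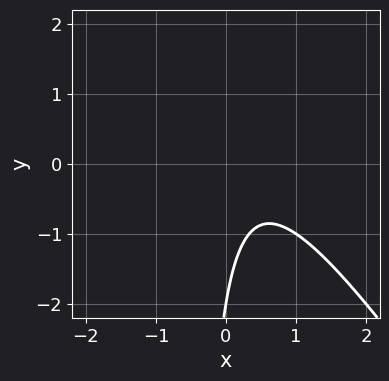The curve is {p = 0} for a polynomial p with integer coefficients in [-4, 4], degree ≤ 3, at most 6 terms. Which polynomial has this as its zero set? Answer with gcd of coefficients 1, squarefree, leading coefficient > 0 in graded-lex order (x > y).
(a) Degree: the shape is more complex than any degree-1 curve, so deg p = 2.
(b) Against the integer gridlines: no x-intercept at any integer in the box; it meets the y-axis at y = -2 (among the integer gridlines).
(c) Matching integer coefficients to the picture gives p.

3*x^2 + 2*x*y - 2*x + y + 2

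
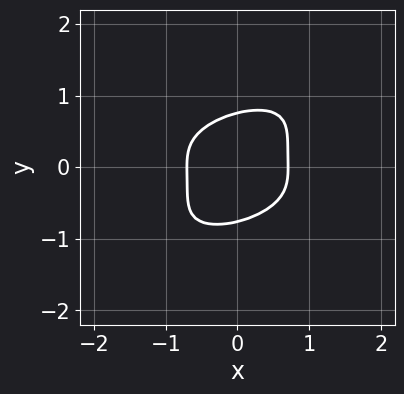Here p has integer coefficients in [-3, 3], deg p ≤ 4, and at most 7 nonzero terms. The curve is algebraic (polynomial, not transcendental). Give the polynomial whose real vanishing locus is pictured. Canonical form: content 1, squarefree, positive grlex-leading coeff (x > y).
x^2*y^2 - 3*x*y^3 + 3*y^4 + 2*x^2 - 1

deg p = 4. A generic line meets the curve in up to 4 points.
The integer polynomial consistent with all of this is the stated p.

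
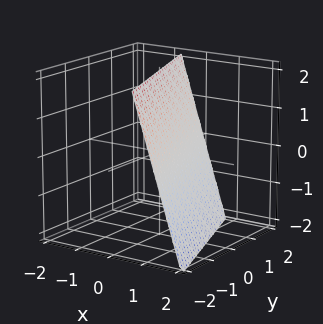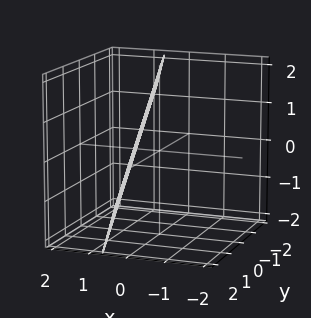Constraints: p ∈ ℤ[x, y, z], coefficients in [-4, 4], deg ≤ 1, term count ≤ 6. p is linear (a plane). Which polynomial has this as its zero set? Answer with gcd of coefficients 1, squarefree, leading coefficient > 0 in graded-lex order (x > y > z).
First, deg p = 1. Every cross-section is a straight line — this is a plane.
Then, against the integer gridlines: one y-axis crossing is at y = 2; it meets the z-axis at z = 2 (among the integer gridlines).
Finally, fitting integer coefficients to these (and the overall shape) gives p.

3*x + y + z - 2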